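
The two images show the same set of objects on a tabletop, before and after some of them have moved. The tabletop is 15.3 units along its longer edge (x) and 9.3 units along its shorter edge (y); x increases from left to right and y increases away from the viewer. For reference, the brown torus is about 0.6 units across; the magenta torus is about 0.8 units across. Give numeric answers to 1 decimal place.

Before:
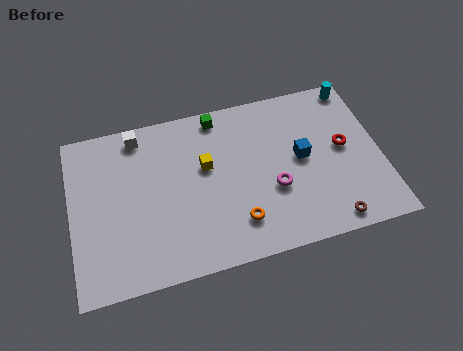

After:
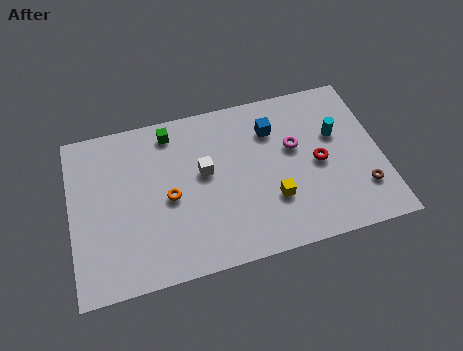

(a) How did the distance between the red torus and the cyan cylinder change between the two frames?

-1.8

The distance was about 3.5 in the first image and 1.7 in the second, so they moved 1.8 units closer together.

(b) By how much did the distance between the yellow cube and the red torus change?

-4.0

Before: roughly 6.8 units apart; after: 2.8. That's 4.0 units closer together.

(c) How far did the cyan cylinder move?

2.9

From (14.4, 8.4) to (13.2, 5.8), the cyan cylinder covered √(1.2² + 2.6²) ≈ 2.9 units.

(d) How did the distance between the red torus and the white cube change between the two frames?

-4.8

The distance was about 10.5 in the first image and 5.7 in the second, so they moved 4.8 units closer together.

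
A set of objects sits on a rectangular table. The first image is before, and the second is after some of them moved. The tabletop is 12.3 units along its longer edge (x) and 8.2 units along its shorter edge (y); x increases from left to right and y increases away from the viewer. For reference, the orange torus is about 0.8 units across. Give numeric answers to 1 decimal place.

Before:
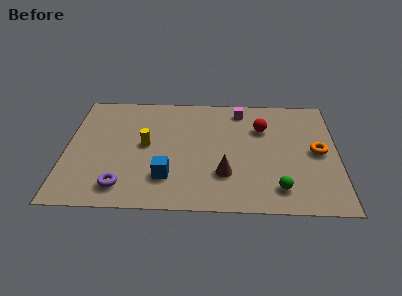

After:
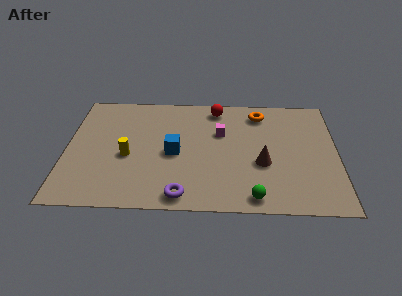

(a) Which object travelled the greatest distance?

the orange torus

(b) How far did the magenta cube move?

1.9

From (7.9, 7.0) to (7.0, 5.3), the magenta cube covered √(0.9² + 1.7²) ≈ 1.9 units.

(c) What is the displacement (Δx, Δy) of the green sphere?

(-1.1, -0.6)

The green sphere was at about (9.6, 1.5) and moved to about (8.5, 0.9).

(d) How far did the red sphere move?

2.5

The red sphere was near (8.9, 5.7) before and (6.8, 7.1) after, so it travelled √(2.1² + 1.4²) ≈ 2.5 units.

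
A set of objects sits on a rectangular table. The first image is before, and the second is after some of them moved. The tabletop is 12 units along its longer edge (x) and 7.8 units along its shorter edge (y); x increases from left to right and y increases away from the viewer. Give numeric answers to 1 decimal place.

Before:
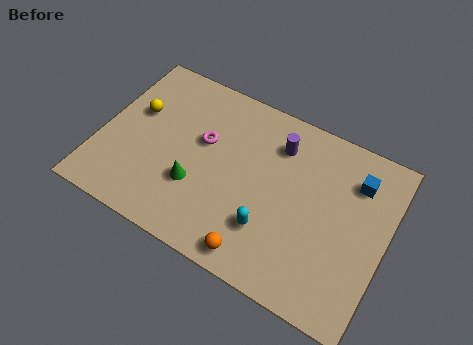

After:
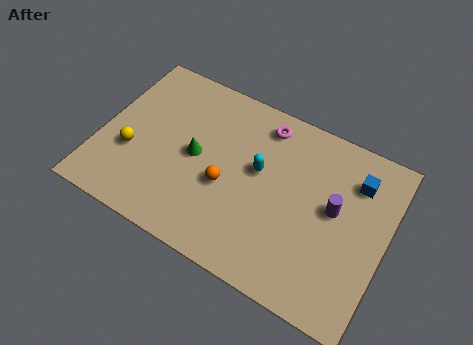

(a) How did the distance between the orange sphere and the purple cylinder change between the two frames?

-0.6

They were about 5.1 units apart before and 4.5 after — 0.6 units closer together.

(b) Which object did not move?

the blue cube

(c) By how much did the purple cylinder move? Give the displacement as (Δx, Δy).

(2.6, -1.7)

From the two frames, the purple cylinder sits at roughly (7.2, 6.0) before and (9.8, 4.3) after.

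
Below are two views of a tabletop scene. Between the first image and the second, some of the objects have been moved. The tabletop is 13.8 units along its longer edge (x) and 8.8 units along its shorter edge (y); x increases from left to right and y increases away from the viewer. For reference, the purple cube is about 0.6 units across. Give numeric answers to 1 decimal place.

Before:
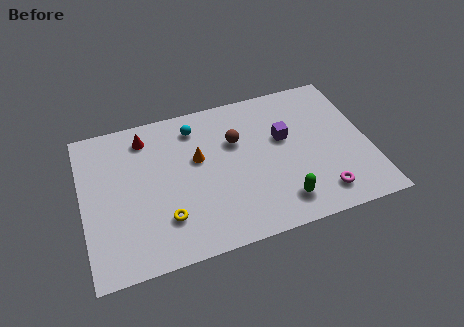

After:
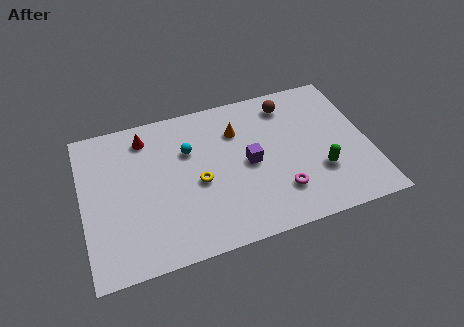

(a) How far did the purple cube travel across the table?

2.1

The purple cube was near (9.8, 5.3) before and (8.0, 4.3) after, so it travelled √(1.8² + 1.0²) ≈ 2.1 units.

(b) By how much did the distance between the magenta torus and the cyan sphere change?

-2.5

They were about 8.0 units apart before and 5.5 after — 2.5 units closer together.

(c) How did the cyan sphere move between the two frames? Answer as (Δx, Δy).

(-0.4, -1.3)

The cyan sphere was at about (5.6, 7.2) and moved to about (5.2, 5.9).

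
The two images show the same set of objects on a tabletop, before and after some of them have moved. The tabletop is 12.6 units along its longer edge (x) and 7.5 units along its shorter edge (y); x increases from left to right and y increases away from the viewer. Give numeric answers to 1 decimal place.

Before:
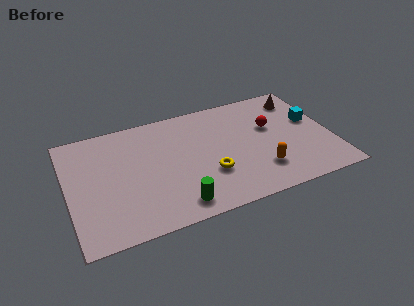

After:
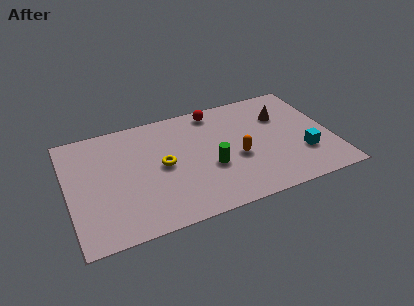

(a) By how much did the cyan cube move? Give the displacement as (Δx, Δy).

(-0.7, -2.1)

The cyan cube was at about (11.8, 4.4) and moved to about (11.1, 2.3).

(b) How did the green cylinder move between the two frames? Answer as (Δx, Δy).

(1.8, 1.8)

From the two frames, the green cylinder sits at roughly (4.9, 1.1) before and (6.7, 2.9) after.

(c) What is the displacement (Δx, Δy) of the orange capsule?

(-1.0, 1.2)

The orange capsule was at about (9.0, 1.9) and moved to about (8.0, 3.1).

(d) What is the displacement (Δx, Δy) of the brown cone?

(-1.0, -0.9)

From the two frames, the brown cone sits at roughly (11.4, 6.1) before and (10.4, 5.2) after.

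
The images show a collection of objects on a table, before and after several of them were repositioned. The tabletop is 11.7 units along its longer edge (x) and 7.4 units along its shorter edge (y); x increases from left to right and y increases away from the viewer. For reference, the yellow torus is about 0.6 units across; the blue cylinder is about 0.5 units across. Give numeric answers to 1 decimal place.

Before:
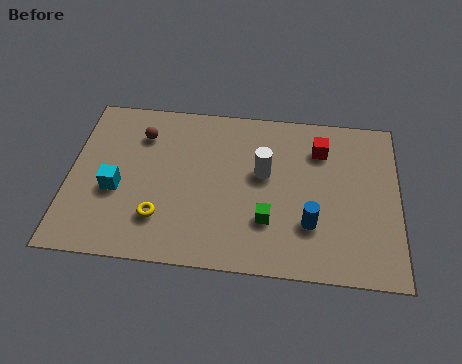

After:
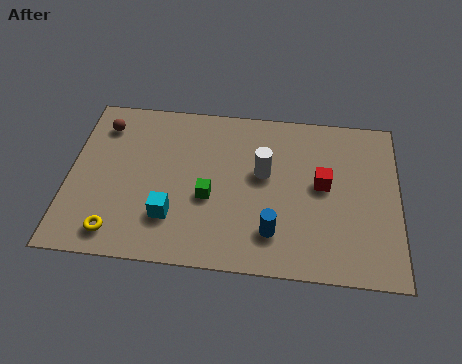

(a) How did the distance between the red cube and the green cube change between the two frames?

+0.3

They were about 3.8 units apart before and 4.1 after — 0.3 units further apart.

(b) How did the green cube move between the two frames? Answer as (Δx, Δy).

(-2.1, 0.8)

The green cube was at about (7.1, 2.2) and moved to about (5.0, 3.0).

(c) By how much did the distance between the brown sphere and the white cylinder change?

+1.4

The distance was about 4.6 in the first image and 6.0 in the second, so they moved 1.4 units further apart.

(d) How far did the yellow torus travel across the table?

1.7

The yellow torus moved from about (3.3, 1.9) to (1.8, 1.1), a distance of √(1.5² + 0.8²) ≈ 1.7.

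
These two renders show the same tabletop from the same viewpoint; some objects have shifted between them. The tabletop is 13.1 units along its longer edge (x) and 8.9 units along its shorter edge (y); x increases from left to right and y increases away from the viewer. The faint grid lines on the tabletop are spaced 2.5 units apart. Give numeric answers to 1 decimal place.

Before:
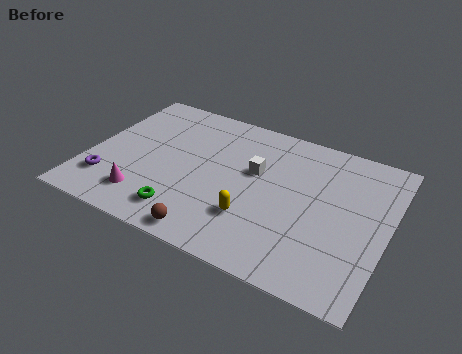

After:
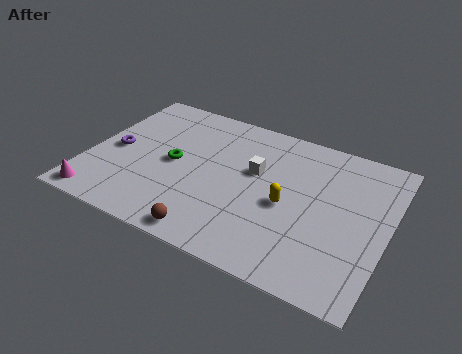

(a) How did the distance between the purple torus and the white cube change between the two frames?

-0.7

The distance was about 6.9 in the first image and 6.2 in the second, so they moved 0.7 units closer together.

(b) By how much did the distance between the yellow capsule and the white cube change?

-0.7

The distance was about 2.8 in the first image and 2.1 in the second, so they moved 0.7 units closer together.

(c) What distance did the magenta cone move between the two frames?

2.1

From (2.8, 1.8) to (0.9, 0.9), the magenta cone covered √(1.9² + 0.9²) ≈ 2.1 units.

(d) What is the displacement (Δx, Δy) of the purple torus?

(0.0, 2.1)

From the two frames, the purple torus sits at roughly (1.1, 2.1) before and (1.1, 4.2) after.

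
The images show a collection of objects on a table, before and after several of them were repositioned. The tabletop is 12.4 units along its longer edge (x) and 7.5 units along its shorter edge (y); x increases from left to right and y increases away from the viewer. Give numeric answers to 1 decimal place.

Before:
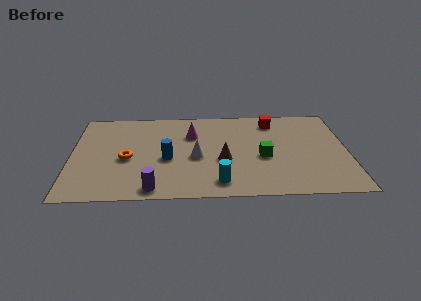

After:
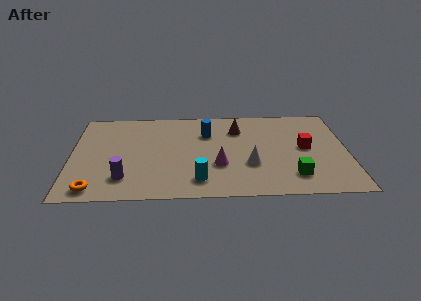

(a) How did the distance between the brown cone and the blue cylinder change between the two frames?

-1.1

Before: roughly 2.5 units apart; after: 1.4. That's 1.1 units closer together.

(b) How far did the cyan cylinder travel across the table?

0.9

The cyan cylinder was near (6.6, 1.2) before and (5.7, 1.4) after, so it travelled √(0.9² + 0.2²) ≈ 0.9 units.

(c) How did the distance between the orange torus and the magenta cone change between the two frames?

+2.3

The distance was about 3.5 in the first image and 5.8 in the second, so they moved 2.3 units further apart.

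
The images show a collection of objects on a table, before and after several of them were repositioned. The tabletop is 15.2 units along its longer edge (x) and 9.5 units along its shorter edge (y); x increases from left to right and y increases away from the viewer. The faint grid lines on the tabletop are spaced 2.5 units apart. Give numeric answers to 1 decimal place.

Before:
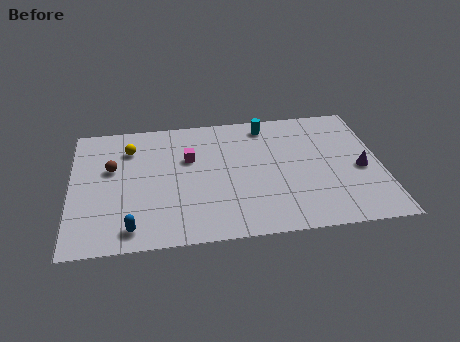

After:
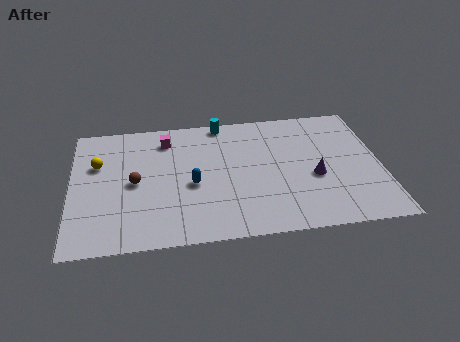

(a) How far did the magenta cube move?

1.9

The magenta cube was near (5.8, 6.1) before and (4.7, 7.7) after, so it travelled √(1.1² + 1.6²) ≈ 1.9 units.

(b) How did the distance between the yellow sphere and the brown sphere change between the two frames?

+0.7

The distance was about 1.7 in the first image and 2.4 in the second, so they moved 0.7 units further apart.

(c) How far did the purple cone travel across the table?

2.3

From (14.2, 4.2) to (11.9, 3.9), the purple cone covered √(2.3² + 0.3²) ≈ 2.3 units.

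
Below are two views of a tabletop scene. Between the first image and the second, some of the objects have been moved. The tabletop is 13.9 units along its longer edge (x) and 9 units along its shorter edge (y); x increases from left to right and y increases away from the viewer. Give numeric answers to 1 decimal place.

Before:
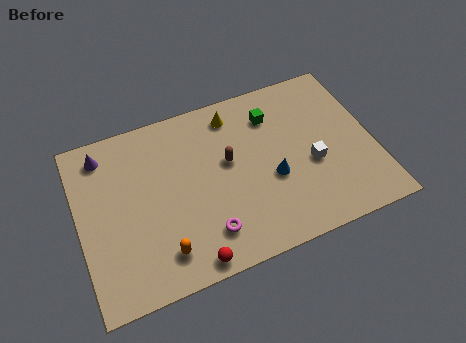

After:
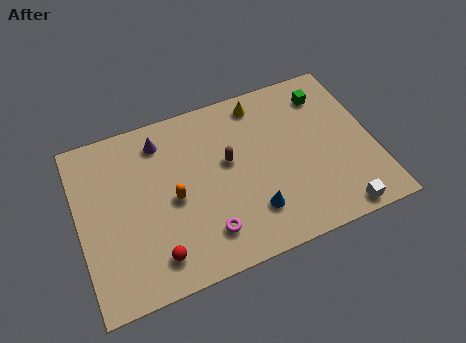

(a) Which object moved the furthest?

the white cube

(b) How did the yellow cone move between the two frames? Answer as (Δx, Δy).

(1.3, 0.2)

The yellow cone started near (7.6, 7.6) and ended near (8.9, 7.8).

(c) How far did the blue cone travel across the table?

1.8

The blue cone moved from about (9.0, 3.6) to (7.9, 2.2), a distance of √(1.1² + 1.4²) ≈ 1.8.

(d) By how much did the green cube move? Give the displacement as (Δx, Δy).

(2.6, 0.3)

From the two frames, the green cube sits at roughly (9.4, 6.9) before and (12.0, 7.2) after.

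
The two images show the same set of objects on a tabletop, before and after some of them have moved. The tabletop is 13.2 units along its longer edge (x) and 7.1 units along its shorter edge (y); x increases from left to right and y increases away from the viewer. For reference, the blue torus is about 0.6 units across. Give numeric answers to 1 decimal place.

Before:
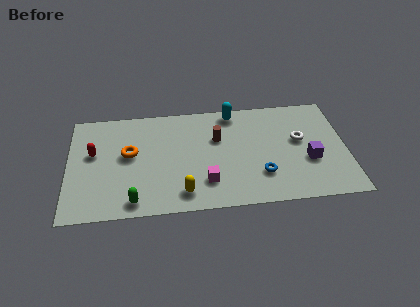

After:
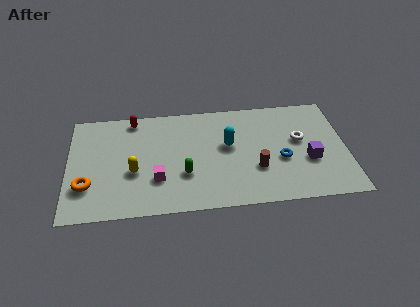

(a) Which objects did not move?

the white torus and the purple cube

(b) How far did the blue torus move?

1.3

The blue torus moved from about (9.1, 2.0) to (10.1, 2.9), a distance of √(1.0² + 0.9²) ≈ 1.3.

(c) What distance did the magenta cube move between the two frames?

2.3

The magenta cube was near (6.5, 1.8) before and (4.2, 2.2) after, so it travelled √(2.3² + 0.4²) ≈ 2.3 units.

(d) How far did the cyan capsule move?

2.2

The cyan capsule was near (7.9, 6.3) before and (7.6, 4.1) after, so it travelled √(0.3² + 2.2²) ≈ 2.2 units.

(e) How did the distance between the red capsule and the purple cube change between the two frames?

-1.3

The distance was about 10.3 in the first image and 9.0 in the second, so they moved 1.3 units closer together.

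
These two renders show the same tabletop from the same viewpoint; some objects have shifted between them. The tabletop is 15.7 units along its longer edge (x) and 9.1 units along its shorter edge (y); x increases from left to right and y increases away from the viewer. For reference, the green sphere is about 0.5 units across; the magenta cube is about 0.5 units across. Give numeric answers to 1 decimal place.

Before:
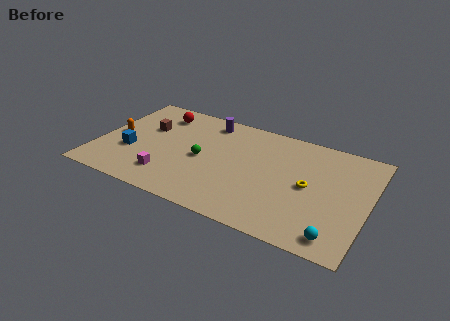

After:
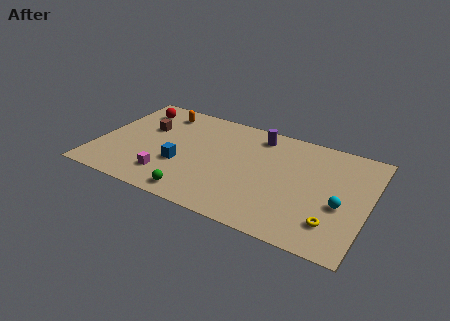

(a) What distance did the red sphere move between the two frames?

1.4

From (3.1, 7.4) to (1.7, 7.3), the red sphere covered √(1.4² + 0.1²) ≈ 1.4 units.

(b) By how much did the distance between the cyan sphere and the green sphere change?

-0.3

The distance was about 8.7 in the first image and 8.4 in the second, so they moved 0.3 units closer together.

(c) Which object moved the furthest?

the orange capsule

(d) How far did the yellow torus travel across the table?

2.9

From (12.3, 4.5) to (13.9, 2.1), the yellow torus covered √(1.6² + 2.4²) ≈ 2.9 units.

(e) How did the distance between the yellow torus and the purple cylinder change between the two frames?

+0.3

Before: roughly 7.1 units apart; after: 7.4. That's 0.3 units further apart.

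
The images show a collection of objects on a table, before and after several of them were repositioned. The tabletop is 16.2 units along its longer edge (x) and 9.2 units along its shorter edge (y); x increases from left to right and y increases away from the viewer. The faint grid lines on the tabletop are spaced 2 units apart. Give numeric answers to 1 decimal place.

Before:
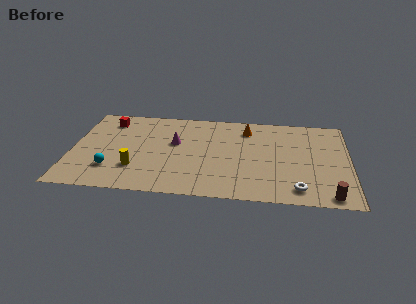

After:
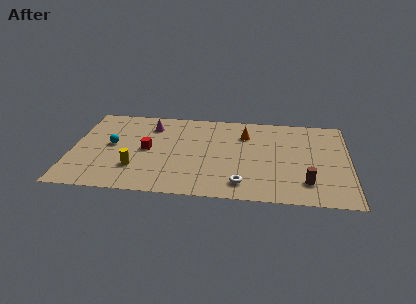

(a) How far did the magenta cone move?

2.3

From (6.0, 5.5) to (4.5, 7.2), the magenta cone covered √(1.5² + 1.7²) ≈ 2.3 units.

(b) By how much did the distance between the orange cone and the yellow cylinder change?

-0.4

The distance was about 8.0 in the first image and 7.6 in the second, so they moved 0.4 units closer together.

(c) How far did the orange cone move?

0.6

The orange cone moved from about (10.2, 7.4) to (10.1, 6.8), a distance of √(0.1² + 0.6²) ≈ 0.6.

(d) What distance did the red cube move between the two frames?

3.8

From (2.0, 7.5) to (4.4, 4.6), the red cube covered √(2.4² + 2.9²) ≈ 3.8 units.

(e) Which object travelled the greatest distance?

the red cube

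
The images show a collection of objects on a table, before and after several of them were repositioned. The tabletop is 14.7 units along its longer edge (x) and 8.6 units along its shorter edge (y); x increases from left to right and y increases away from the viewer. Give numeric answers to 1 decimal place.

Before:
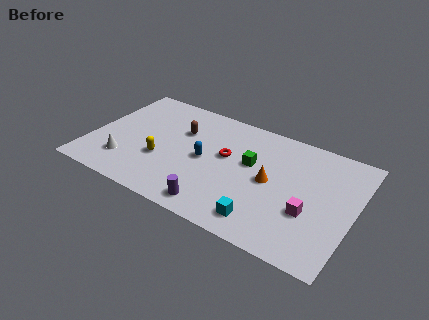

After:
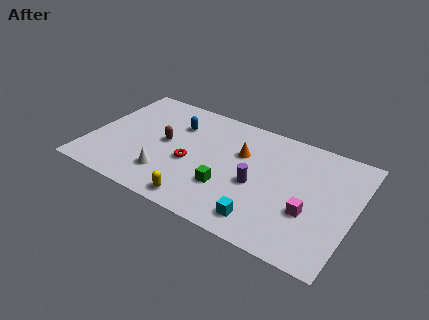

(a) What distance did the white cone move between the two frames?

2.4

From (2.2, 2.1) to (4.6, 2.1), the white cone covered √(2.4² + 0.0²) ≈ 2.4 units.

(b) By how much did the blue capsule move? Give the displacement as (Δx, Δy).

(-1.9, 2.0)

The blue capsule was at about (6.4, 4.2) and moved to about (4.5, 6.2).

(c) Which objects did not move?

the cyan cube and the magenta cube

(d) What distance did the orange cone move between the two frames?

2.2

The orange cone moved from about (10.1, 4.3) to (8.3, 5.6), a distance of √(1.8² + 1.3²) ≈ 2.2.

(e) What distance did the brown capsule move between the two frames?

1.5

The brown capsule was near (4.8, 5.8) before and (4.1, 4.5) after, so it travelled √(0.7² + 1.3²) ≈ 1.5 units.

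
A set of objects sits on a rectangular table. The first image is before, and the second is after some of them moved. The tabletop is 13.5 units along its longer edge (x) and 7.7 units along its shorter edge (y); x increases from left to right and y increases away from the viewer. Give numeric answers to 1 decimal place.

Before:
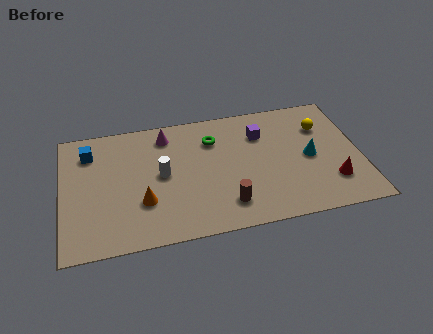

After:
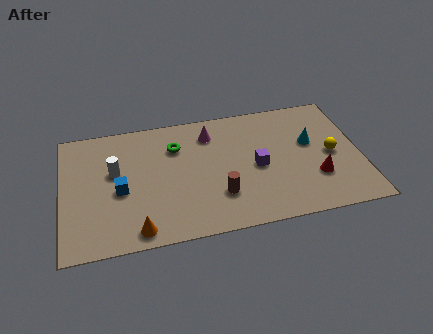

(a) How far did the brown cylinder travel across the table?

0.7

The brown cylinder moved from about (7.3, 1.6) to (7.0, 2.2), a distance of √(0.3² + 0.6²) ≈ 0.7.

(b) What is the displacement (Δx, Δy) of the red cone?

(-0.7, 0.4)

The red cone was at about (12.1, 2.0) and moved to about (11.4, 2.4).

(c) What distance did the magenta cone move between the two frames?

2.0

From (4.8, 6.4) to (6.8, 6.1), the magenta cone covered √(2.0² + 0.3²) ≈ 2.0 units.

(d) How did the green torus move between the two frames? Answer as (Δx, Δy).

(-1.7, -0.1)

The green torus started near (6.9, 5.7) and ended near (5.2, 5.6).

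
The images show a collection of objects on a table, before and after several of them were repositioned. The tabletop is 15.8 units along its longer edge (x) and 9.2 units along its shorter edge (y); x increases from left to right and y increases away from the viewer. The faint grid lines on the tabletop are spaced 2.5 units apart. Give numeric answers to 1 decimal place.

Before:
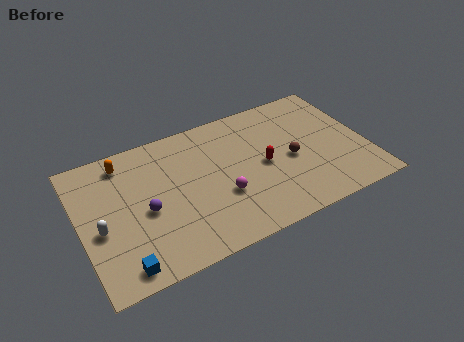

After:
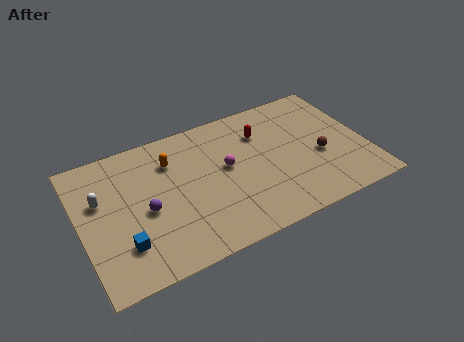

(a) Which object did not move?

the purple sphere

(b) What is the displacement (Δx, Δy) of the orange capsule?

(2.5, -1.0)

The orange capsule started near (2.7, 7.8) and ended near (5.2, 6.8).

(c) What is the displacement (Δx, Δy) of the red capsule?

(0.2, 2.3)

The red capsule was at about (10.1, 4.4) and moved to about (10.3, 6.7).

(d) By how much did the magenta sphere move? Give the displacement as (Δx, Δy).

(0.5, 1.8)

The magenta sphere was at about (7.6, 3.3) and moved to about (8.1, 5.1).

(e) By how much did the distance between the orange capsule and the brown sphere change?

-1.1

The distance was about 9.6 in the first image and 8.5 in the second, so they moved 1.1 units closer together.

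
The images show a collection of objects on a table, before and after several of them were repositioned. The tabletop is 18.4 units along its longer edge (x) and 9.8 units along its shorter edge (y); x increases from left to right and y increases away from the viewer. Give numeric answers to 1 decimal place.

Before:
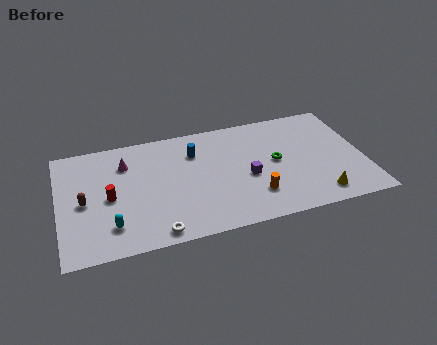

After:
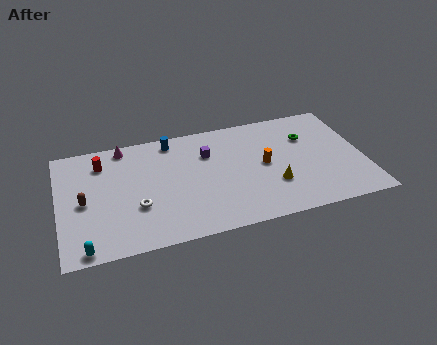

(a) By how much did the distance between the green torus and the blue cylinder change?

+3.2

The distance was about 5.2 in the first image and 8.4 in the second, so they moved 3.2 units further apart.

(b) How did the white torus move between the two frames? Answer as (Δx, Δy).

(-1.0, 2.4)

From the two frames, the white torus sits at roughly (5.6, 1.0) before and (4.6, 3.4) after.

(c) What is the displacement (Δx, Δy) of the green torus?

(2.1, 1.7)

The green torus was at about (13.1, 5.1) and moved to about (15.2, 6.8).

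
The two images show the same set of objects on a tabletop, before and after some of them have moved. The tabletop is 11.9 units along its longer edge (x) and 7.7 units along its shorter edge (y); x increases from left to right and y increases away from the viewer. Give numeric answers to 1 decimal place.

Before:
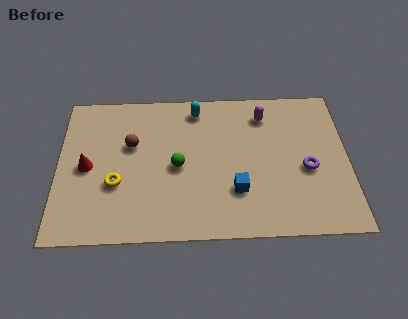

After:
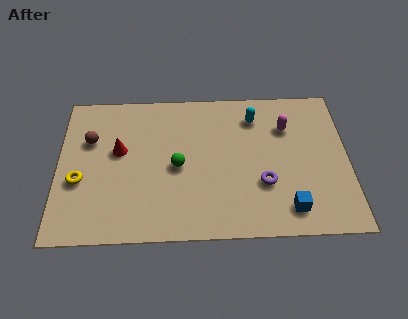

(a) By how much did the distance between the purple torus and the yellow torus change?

-0.3

The distance was about 7.8 in the first image and 7.5 in the second, so they moved 0.3 units closer together.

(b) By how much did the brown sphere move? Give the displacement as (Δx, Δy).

(-1.7, 0.3)

From the two frames, the brown sphere sits at roughly (3.0, 4.8) before and (1.3, 5.1) after.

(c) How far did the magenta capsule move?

1.1

The magenta capsule was near (8.5, 6.2) before and (9.4, 5.5) after, so it travelled √(0.9² + 0.7²) ≈ 1.1 units.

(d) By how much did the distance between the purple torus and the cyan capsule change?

-2.1

Before: roughly 5.6 units apart; after: 3.5. That's 2.1 units closer together.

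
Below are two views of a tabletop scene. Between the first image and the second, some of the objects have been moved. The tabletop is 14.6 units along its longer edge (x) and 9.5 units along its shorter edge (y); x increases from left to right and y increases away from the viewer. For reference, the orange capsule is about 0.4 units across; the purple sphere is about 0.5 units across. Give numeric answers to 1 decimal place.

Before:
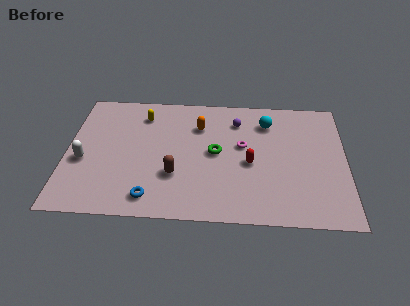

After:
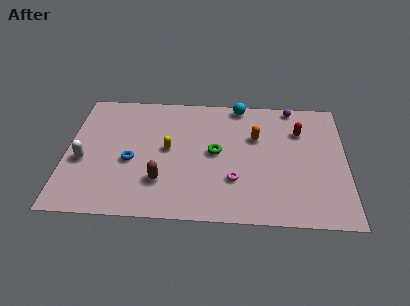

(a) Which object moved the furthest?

the red capsule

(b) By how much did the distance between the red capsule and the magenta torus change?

+3.8

Before: roughly 1.4 units apart; after: 5.2. That's 3.8 units further apart.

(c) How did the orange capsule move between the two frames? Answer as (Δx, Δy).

(3.0, -0.7)

The orange capsule started near (6.9, 6.9) and ended near (9.9, 6.2).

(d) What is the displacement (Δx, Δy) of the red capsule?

(2.6, 2.6)

The red capsule started near (9.6, 4.2) and ended near (12.2, 6.8).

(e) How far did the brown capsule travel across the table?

0.9

From (5.7, 3.1) to (5.0, 2.6), the brown capsule covered √(0.7² + 0.5²) ≈ 0.9 units.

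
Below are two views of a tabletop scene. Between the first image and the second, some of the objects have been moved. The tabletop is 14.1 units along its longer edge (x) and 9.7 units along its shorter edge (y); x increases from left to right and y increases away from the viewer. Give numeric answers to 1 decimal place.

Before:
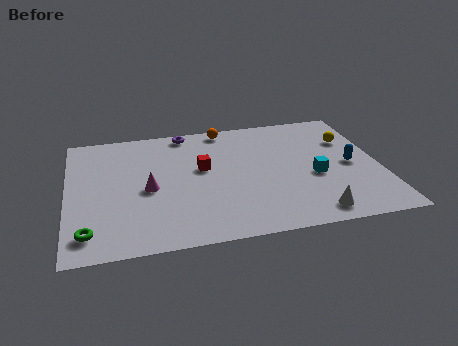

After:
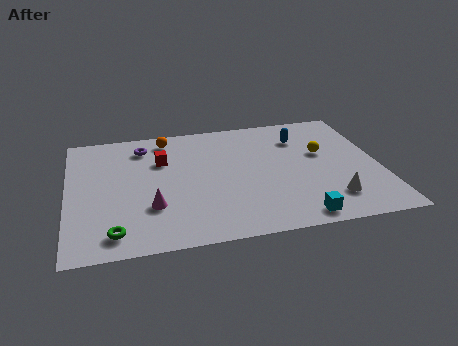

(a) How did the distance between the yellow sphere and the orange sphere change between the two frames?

+1.5

The distance was about 6.0 in the first image and 7.5 in the second, so they moved 1.5 units further apart.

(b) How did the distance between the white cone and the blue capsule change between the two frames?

+1.4

Before: roughly 3.9 units apart; after: 5.3. That's 1.4 units further apart.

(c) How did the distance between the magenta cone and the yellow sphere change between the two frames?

-1.2

They were about 9.6 units apart before and 8.4 after — 1.2 units closer together.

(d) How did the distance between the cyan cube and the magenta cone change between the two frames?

-0.8

The distance was about 7.5 in the first image and 6.7 in the second, so they moved 0.8 units closer together.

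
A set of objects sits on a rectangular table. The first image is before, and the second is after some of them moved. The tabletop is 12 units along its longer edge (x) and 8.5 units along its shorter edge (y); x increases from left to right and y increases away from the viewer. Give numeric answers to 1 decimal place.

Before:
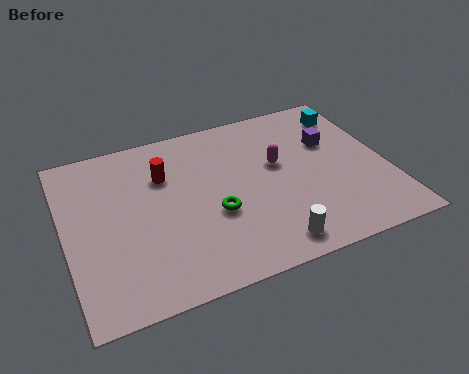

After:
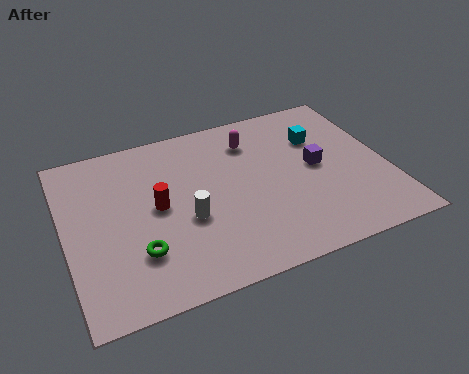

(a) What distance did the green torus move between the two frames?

3.0

The green torus moved from about (5.4, 3.3) to (2.5, 2.4), a distance of √(2.9² + 0.9²) ≈ 3.0.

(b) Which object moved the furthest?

the white cylinder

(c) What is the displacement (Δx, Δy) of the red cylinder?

(-0.4, -1.5)

The red cylinder started near (3.8, 5.9) and ended near (3.4, 4.4).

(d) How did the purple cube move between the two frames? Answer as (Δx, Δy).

(-0.7, -1.1)

The purple cube was at about (10.1, 5.5) and moved to about (9.4, 4.4).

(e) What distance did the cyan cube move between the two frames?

1.6

The cyan cube was near (11.0, 6.9) before and (9.7, 5.9) after, so it travelled √(1.3² + 1.0²) ≈ 1.6 units.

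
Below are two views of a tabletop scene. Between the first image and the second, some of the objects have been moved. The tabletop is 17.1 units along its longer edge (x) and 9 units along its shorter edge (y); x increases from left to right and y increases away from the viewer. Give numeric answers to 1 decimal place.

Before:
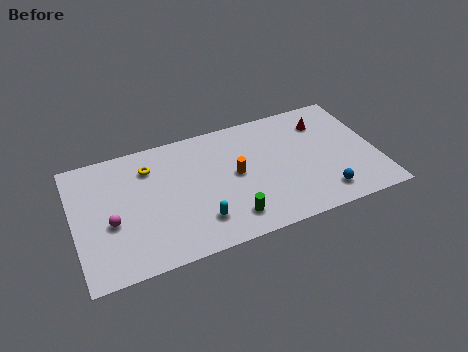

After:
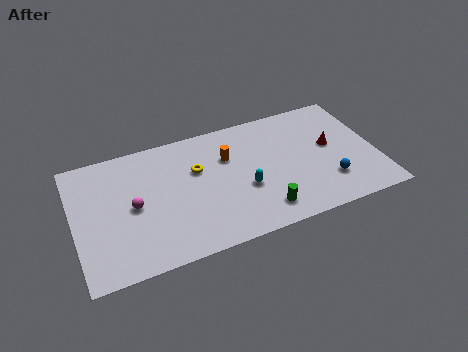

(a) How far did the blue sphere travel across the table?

0.9

From (13.8, 1.6) to (14.2, 2.4), the blue sphere covered √(0.4² + 0.8²) ≈ 0.9 units.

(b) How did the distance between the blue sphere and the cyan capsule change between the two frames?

-2.2

The distance was about 7.0 in the first image and 4.8 in the second, so they moved 2.2 units closer together.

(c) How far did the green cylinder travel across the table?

1.8

The green cylinder moved from about (8.5, 1.7) to (10.3, 1.6), a distance of √(1.8² + 0.1²) ≈ 1.8.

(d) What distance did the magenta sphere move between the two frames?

1.5

The magenta sphere was near (2.0, 3.7) before and (3.3, 4.4) after, so it travelled √(1.3² + 0.7²) ≈ 1.5 units.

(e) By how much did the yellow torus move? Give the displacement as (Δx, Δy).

(2.6, -1.1)

The yellow torus was at about (4.4, 6.9) and moved to about (7.0, 5.8).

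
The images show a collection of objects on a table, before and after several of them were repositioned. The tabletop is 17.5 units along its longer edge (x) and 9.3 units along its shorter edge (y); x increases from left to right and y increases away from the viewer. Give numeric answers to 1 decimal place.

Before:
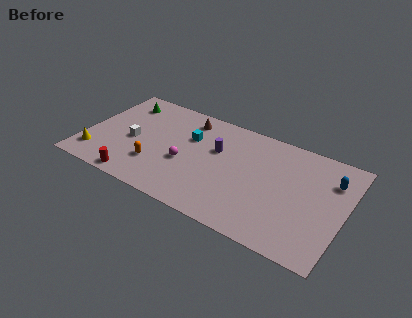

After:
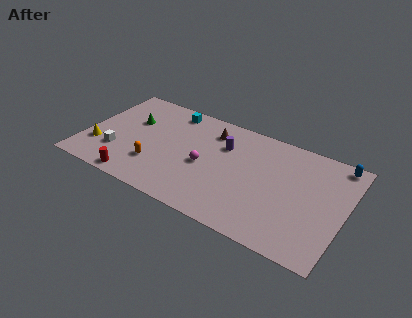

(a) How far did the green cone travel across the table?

1.7

The green cone moved from about (2.0, 7.5) to (2.9, 6.0), a distance of √(0.9² + 1.5²) ≈ 1.7.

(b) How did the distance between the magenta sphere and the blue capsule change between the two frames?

-0.6

The distance was about 10.0 in the first image and 9.4 in the second, so they moved 0.6 units closer together.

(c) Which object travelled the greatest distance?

the cyan cube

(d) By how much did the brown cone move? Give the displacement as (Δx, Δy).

(1.7, -0.4)

From the two frames, the brown cone sits at roughly (6.5, 7.8) before and (8.2, 7.4) after.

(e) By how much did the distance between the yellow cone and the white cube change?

-1.9

Before: roughly 3.2 units apart; after: 1.3. That's 1.9 units closer together.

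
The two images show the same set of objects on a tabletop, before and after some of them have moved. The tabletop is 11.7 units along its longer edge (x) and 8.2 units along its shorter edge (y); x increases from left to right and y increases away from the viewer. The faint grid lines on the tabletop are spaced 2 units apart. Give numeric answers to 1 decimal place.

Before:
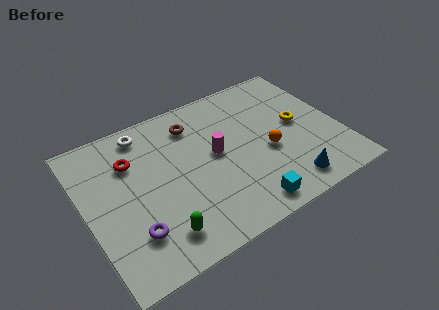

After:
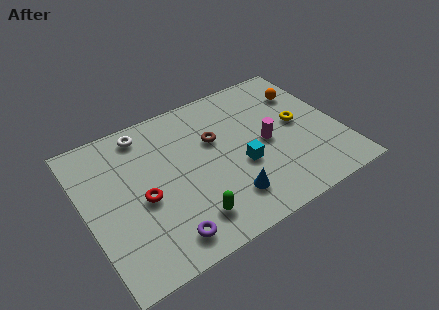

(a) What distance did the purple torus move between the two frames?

1.6

The purple torus moved from about (1.8, 2.1) to (3.1, 1.2), a distance of √(1.3² + 0.9²) ≈ 1.6.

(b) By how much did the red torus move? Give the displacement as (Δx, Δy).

(0.2, -2.2)

The red torus was at about (2.3, 5.8) and moved to about (2.5, 3.6).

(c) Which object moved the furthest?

the orange sphere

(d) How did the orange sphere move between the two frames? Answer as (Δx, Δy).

(2.2, 2.6)

The orange sphere was at about (8.3, 3.4) and moved to about (10.5, 6.0).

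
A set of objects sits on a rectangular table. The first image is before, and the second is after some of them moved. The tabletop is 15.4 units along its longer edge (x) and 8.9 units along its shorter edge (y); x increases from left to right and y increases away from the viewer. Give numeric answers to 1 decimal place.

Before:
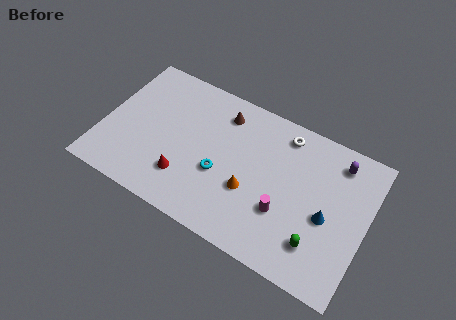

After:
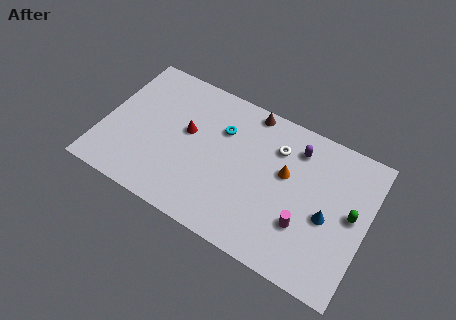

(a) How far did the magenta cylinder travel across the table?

1.2

The magenta cylinder moved from about (10.8, 3.0) to (12.0, 2.8), a distance of √(1.2² + 0.2²) ≈ 1.2.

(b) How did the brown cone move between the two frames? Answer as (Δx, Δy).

(1.5, 0.9)

The brown cone started near (6.6, 7.2) and ended near (8.1, 8.1).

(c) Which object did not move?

the blue cone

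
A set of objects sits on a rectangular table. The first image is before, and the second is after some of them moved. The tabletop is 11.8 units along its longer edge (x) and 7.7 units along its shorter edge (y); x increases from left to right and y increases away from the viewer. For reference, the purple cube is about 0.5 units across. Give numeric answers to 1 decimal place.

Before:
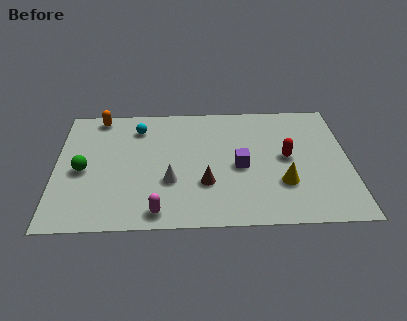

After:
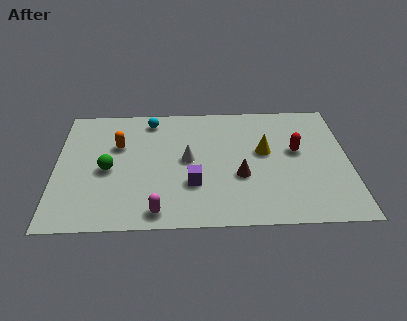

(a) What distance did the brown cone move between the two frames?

1.5

The brown cone was near (6.0, 2.5) before and (7.4, 2.9) after, so it travelled √(1.4² + 0.4²) ≈ 1.5 units.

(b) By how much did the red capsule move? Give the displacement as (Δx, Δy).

(0.4, 0.4)

The red capsule started near (9.3, 4.0) and ended near (9.7, 4.4).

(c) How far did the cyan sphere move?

0.7

From (3.3, 6.1) to (3.8, 6.6), the cyan sphere covered √(0.5² + 0.5²) ≈ 0.7 units.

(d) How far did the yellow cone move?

2.1

The yellow cone moved from about (9.1, 2.4) to (8.4, 4.4), a distance of √(0.7² + 2.0²) ≈ 2.1.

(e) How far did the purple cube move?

2.1

The purple cube was near (7.4, 3.5) before and (5.5, 2.5) after, so it travelled √(1.9² + 1.0²) ≈ 2.1 units.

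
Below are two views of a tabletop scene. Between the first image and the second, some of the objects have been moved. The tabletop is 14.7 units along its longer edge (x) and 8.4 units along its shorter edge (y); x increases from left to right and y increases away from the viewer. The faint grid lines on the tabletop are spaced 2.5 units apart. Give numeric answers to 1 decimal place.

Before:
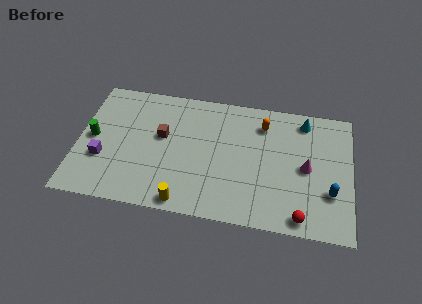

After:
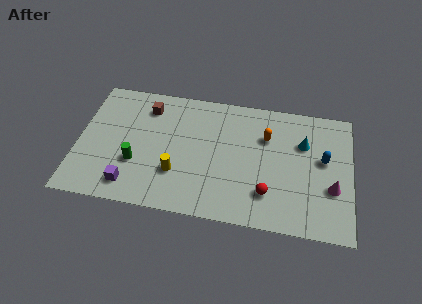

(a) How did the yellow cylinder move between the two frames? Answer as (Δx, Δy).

(-0.5, 1.8)

The yellow cylinder was at about (5.9, 0.8) and moved to about (5.4, 2.6).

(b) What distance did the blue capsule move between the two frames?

2.1

The blue capsule moved from about (13.6, 2.7) to (13.2, 4.8), a distance of √(0.4² + 2.1²) ≈ 2.1.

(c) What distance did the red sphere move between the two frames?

2.2

The red sphere was near (12.1, 0.9) before and (10.3, 2.1) after, so it travelled √(1.8² + 1.2²) ≈ 2.2 units.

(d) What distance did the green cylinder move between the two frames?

2.7

The green cylinder was near (0.8, 4.2) before and (3.2, 2.9) after, so it travelled √(2.4² + 1.3²) ≈ 2.7 units.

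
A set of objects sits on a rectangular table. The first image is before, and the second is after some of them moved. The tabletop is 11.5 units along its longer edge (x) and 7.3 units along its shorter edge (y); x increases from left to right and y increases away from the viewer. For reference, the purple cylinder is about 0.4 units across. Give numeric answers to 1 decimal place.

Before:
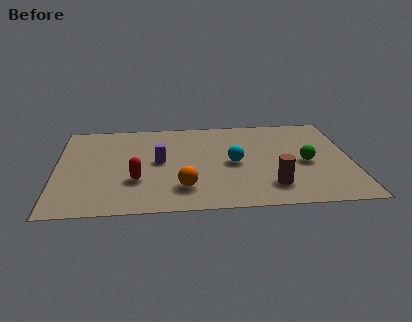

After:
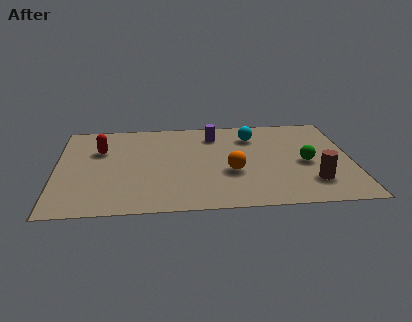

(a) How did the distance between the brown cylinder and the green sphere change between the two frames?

-0.7

Before: roughly 2.2 units apart; after: 1.5. That's 0.7 units closer together.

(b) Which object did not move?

the green sphere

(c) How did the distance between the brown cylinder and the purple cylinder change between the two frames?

+0.6

They were about 4.8 units apart before and 5.4 after — 0.6 units further apart.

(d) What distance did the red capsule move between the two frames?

2.9

From (3.1, 2.4) to (1.7, 4.9), the red capsule covered √(1.4² + 2.5²) ≈ 2.9 units.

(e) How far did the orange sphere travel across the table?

2.2

The orange sphere moved from about (4.9, 1.7) to (6.8, 2.8), a distance of √(1.9² + 1.1²) ≈ 2.2.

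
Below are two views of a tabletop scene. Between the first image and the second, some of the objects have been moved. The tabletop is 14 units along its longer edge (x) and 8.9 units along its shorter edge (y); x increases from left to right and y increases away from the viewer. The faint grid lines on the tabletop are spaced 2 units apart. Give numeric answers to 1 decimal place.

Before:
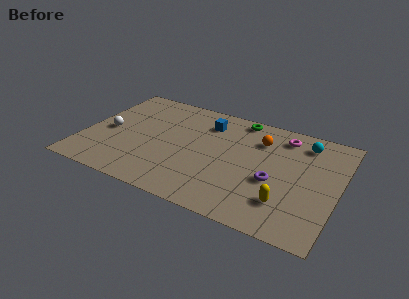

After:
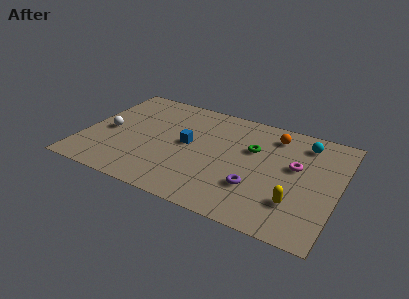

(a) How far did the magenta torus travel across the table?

2.4

The magenta torus moved from about (10.7, 7.4) to (11.6, 5.2), a distance of √(0.9² + 2.2²) ≈ 2.4.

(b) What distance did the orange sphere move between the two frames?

1.0

The orange sphere moved from about (9.5, 6.6) to (10.2, 7.3), a distance of √(0.7² + 0.7²) ≈ 1.0.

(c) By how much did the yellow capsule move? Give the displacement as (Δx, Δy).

(0.5, 0.2)

The yellow capsule started near (11.4, 2.2) and ended near (11.9, 2.4).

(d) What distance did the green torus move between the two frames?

2.5

The green torus moved from about (8.2, 8.0) to (9.2, 5.7), a distance of √(1.0² + 2.3²) ≈ 2.5.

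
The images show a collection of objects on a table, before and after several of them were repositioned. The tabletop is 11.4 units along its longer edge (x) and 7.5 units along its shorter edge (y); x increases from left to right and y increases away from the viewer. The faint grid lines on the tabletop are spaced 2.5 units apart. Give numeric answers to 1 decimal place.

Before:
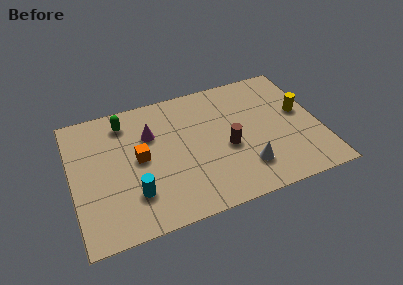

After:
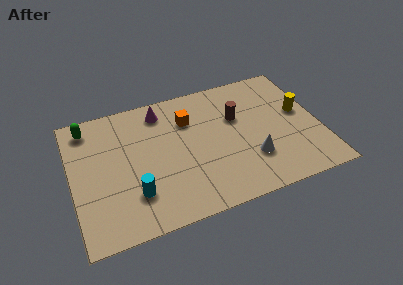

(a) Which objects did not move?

the yellow cylinder and the cyan cylinder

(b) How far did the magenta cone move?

1.3

The magenta cone moved from about (3.7, 5.1) to (4.3, 6.3), a distance of √(0.6² + 1.2²) ≈ 1.3.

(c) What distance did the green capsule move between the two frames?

1.7

From (2.6, 6.2) to (0.9, 6.4), the green capsule covered √(1.7² + 0.2²) ≈ 1.7 units.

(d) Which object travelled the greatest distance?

the orange cube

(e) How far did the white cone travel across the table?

0.5

The white cone moved from about (7.8, 1.8) to (8.1, 2.2), a distance of √(0.3² + 0.4²) ≈ 0.5.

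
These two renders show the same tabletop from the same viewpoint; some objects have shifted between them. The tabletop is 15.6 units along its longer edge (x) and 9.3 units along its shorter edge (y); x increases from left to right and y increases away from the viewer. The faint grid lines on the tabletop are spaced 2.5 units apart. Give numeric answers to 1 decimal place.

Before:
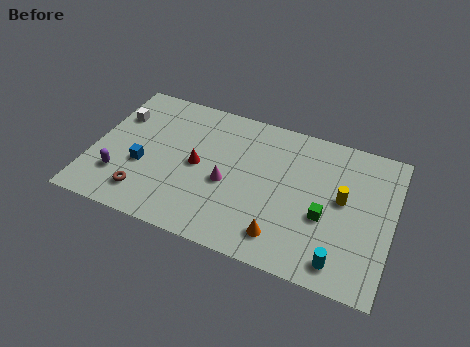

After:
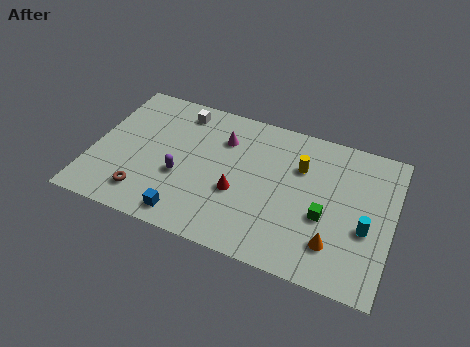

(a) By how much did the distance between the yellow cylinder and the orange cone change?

+0.3

Before: roughly 4.4 units apart; after: 4.7. That's 0.3 units further apart.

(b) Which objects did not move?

the brown torus and the green cube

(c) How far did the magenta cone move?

2.8

The magenta cone was near (7.1, 4.0) before and (6.6, 6.8) after, so it travelled √(0.5² + 2.8²) ≈ 2.8 units.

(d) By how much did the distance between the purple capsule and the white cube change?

+0.3

They were about 4.0 units apart before and 4.3 after — 0.3 units further apart.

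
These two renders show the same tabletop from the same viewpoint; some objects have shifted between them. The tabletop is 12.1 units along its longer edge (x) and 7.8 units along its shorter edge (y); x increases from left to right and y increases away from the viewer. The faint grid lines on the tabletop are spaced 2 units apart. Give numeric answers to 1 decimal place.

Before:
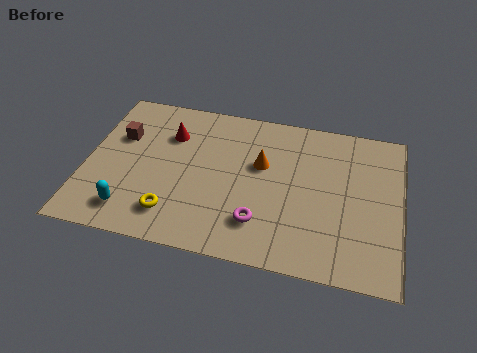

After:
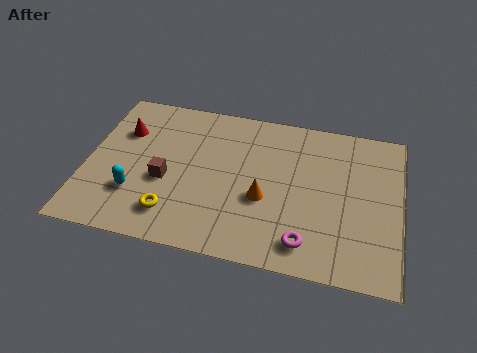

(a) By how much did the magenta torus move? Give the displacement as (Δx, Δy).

(1.8, -0.6)

The magenta torus was at about (6.8, 1.9) and moved to about (8.6, 1.3).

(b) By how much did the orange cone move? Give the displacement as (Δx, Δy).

(0.2, -1.7)

The orange cone was at about (6.7, 4.8) and moved to about (6.9, 3.1).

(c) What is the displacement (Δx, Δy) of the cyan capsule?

(0.1, 0.9)

From the two frames, the cyan capsule sits at roughly (1.9, 1.4) before and (2.0, 2.3) after.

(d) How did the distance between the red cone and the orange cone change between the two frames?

+2.4

They were about 3.7 units apart before and 6.1 after — 2.4 units further apart.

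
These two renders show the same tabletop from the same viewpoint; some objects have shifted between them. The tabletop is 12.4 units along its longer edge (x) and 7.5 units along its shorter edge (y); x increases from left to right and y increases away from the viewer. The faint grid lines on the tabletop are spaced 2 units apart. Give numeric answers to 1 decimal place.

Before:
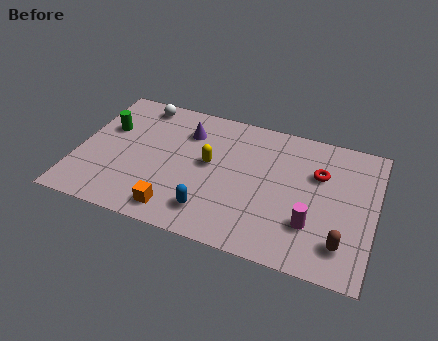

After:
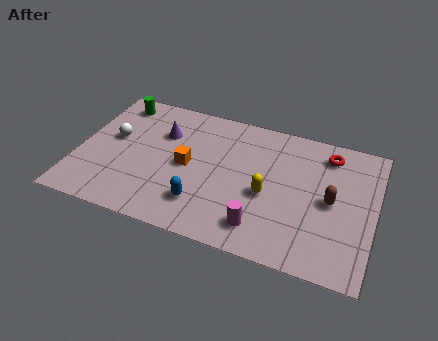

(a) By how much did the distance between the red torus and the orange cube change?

-0.6

They were about 6.8 units apart before and 6.2 after — 0.6 units closer together.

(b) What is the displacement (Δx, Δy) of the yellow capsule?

(2.5, -0.9)

The yellow capsule was at about (5.5, 4.1) and moved to about (8.0, 3.2).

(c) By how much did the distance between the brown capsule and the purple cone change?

-0.5

Before: roughly 7.9 units apart; after: 7.4. That's 0.5 units closer together.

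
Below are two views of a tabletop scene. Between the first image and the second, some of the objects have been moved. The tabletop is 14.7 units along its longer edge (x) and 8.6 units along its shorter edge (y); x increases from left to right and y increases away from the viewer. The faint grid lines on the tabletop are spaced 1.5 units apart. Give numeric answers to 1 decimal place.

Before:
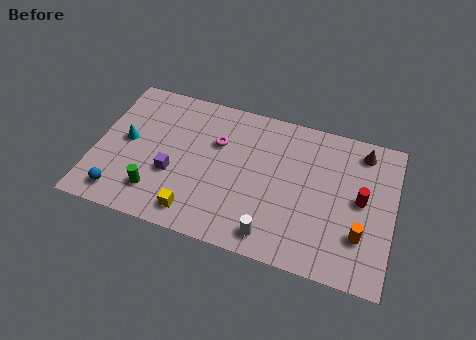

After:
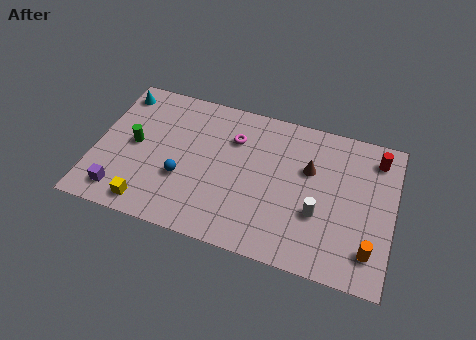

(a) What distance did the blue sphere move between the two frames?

3.4

The blue sphere moved from about (1.5, 1.3) to (4.4, 3.1), a distance of √(2.9² + 1.8²) ≈ 3.4.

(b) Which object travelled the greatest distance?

the blue sphere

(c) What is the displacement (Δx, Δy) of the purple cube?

(-2.4, -1.8)

The purple cube started near (3.9, 3.2) and ended near (1.5, 1.4).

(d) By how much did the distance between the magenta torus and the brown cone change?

-3.4

They were about 7.3 units apart before and 3.9 after — 3.4 units closer together.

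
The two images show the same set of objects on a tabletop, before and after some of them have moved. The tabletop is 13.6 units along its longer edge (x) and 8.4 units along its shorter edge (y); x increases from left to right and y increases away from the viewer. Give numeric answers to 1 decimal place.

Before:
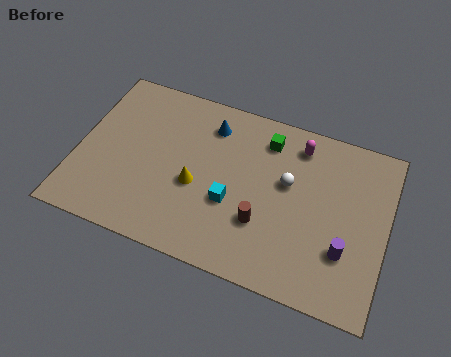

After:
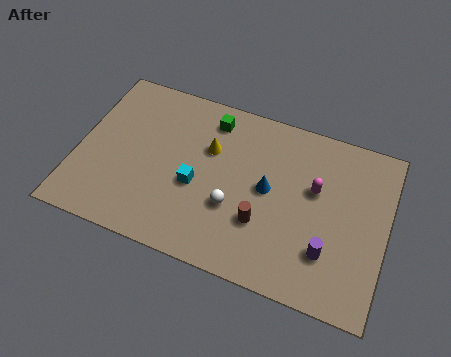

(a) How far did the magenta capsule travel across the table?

2.1

The magenta capsule was near (9.5, 7.0) before and (10.4, 5.1) after, so it travelled √(0.9² + 1.9²) ≈ 2.1 units.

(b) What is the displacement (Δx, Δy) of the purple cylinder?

(-0.7, -0.3)

The purple cylinder started near (11.9, 2.6) and ended near (11.2, 2.3).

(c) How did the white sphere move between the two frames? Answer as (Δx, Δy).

(-2.2, -2.0)

The white sphere started near (9.2, 5.0) and ended near (7.0, 3.0).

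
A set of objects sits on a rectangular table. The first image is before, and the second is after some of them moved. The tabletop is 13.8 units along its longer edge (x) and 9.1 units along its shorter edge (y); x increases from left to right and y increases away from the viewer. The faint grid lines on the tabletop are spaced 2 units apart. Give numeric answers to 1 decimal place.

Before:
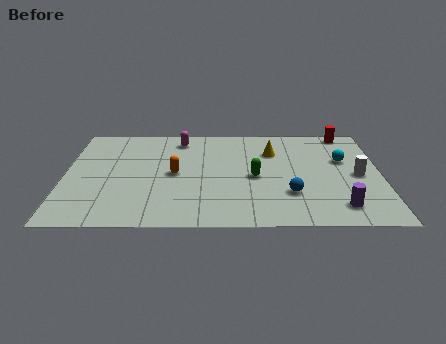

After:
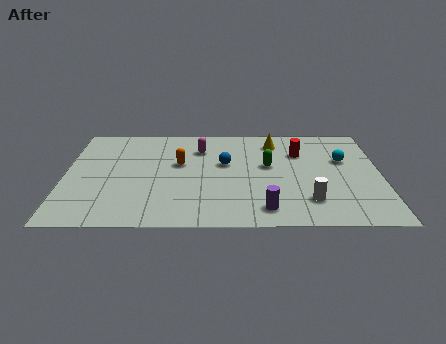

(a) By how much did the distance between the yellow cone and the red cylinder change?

-2.3

The distance was about 3.8 in the first image and 1.5 in the second, so they moved 2.3 units closer together.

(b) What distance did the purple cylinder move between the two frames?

3.2

The purple cylinder was near (11.9, 1.6) before and (8.7, 1.4) after, so it travelled √(3.2² + 0.2²) ≈ 3.2 units.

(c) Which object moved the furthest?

the blue sphere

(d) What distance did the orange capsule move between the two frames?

0.9

The orange capsule moved from about (4.8, 4.5) to (5.0, 5.4), a distance of √(0.2² + 0.9²) ≈ 0.9.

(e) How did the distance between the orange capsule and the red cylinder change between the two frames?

-3.1

The distance was about 8.5 in the first image and 5.4 in the second, so they moved 3.1 units closer together.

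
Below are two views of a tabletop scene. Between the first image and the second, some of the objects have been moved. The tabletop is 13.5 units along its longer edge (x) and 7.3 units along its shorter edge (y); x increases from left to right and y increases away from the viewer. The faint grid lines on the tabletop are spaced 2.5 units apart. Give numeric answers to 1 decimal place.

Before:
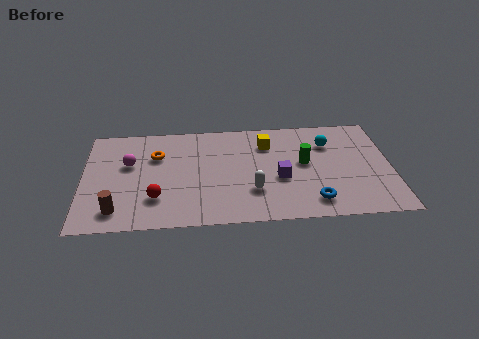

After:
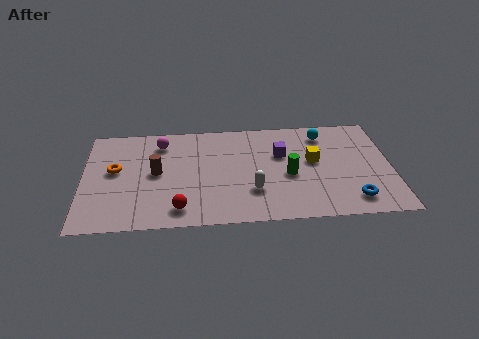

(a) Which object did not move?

the white capsule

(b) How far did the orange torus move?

2.0

From (3.2, 5.0) to (1.4, 4.1), the orange torus covered √(1.8² + 0.9²) ≈ 2.0 units.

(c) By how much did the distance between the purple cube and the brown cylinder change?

-1.7

Before: roughly 7.3 units apart; after: 5.6. That's 1.7 units closer together.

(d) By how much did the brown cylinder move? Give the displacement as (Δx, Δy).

(1.7, 2.5)

The brown cylinder was at about (1.5, 1.3) and moved to about (3.2, 3.8).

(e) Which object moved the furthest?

the brown cylinder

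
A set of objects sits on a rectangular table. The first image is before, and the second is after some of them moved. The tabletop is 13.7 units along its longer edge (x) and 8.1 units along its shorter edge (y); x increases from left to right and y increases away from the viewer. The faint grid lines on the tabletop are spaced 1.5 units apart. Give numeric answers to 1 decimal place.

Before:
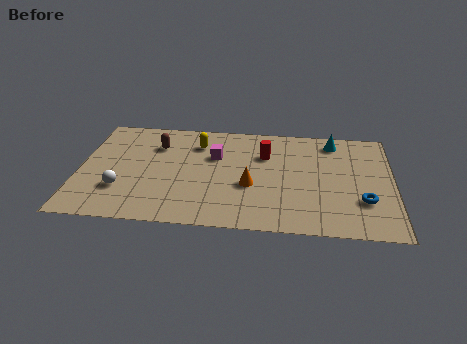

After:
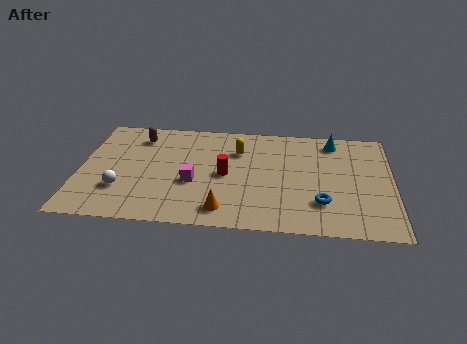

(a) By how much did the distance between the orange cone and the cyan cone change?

+2.1

They were about 5.2 units apart before and 7.3 after — 2.1 units further apart.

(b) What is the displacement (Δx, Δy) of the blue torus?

(-1.8, -0.3)

From the two frames, the blue torus sits at roughly (12.4, 2.5) before and (10.6, 2.2) after.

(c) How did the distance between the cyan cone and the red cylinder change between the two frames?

+2.3

They were about 3.3 units apart before and 5.6 after — 2.3 units further apart.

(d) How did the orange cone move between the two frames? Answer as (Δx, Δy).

(-1.1, -1.9)

The orange cone started near (7.5, 3.2) and ended near (6.4, 1.3).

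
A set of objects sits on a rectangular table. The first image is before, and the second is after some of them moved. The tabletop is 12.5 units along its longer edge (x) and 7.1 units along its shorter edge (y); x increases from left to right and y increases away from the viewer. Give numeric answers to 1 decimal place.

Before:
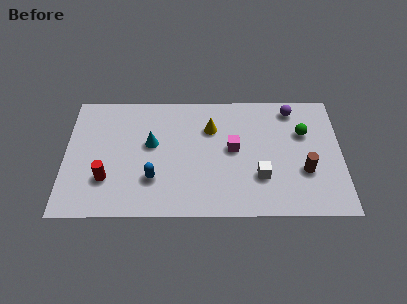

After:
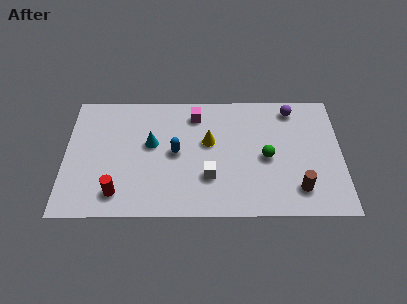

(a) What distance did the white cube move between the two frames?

2.3

The white cube was near (8.8, 2.2) before and (6.5, 2.2) after, so it travelled √(2.3² + 0.0²) ≈ 2.3 units.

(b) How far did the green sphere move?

2.2

The green sphere was near (10.8, 4.7) before and (9.1, 3.3) after, so it travelled √(1.7² + 1.4²) ≈ 2.2 units.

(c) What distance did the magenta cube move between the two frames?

2.6

The magenta cube moved from about (7.6, 3.8) to (5.9, 5.8), a distance of √(1.7² + 2.0²) ≈ 2.6.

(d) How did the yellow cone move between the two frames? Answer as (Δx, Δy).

(-0.1, -0.8)

The yellow cone was at about (6.6, 5.0) and moved to about (6.5, 4.2).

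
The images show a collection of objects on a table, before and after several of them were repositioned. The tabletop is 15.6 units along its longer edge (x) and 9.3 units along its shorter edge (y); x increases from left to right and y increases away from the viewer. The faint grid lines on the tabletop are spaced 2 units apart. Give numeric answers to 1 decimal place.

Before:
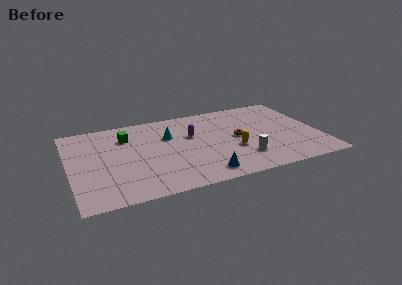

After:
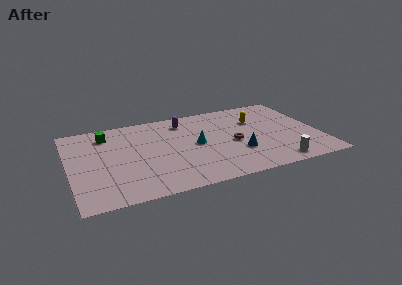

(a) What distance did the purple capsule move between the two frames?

1.8

From (7.7, 5.8) to (7.4, 7.6), the purple capsule covered √(0.3² + 1.8²) ≈ 1.8 units.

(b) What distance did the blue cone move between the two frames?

2.9

From (8.0, 1.3) to (10.4, 3.0), the blue cone covered √(2.4² + 1.7²) ≈ 2.9 units.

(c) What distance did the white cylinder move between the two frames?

2.3

The white cylinder was near (10.6, 2.3) before and (12.6, 1.1) after, so it travelled √(2.0² + 1.2²) ≈ 2.3 units.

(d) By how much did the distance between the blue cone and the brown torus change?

-3.0

Before: roughly 4.2 units apart; after: 1.2. That's 3.0 units closer together.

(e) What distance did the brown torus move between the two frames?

0.6

The brown torus moved from about (10.5, 4.7) to (10.2, 4.2), a distance of √(0.3² + 0.5²) ≈ 0.6.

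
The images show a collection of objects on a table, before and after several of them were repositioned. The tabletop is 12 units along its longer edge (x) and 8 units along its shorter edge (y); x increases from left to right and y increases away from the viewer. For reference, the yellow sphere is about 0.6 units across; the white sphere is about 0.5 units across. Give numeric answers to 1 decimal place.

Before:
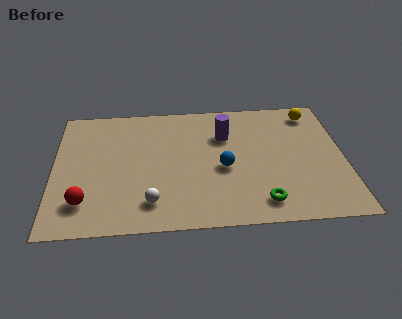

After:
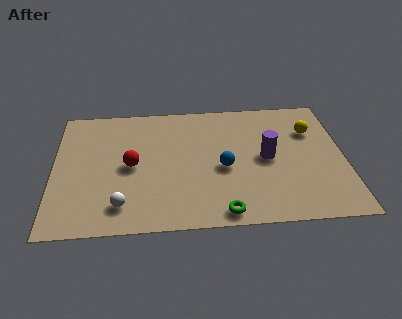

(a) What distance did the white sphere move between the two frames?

1.2

The white sphere was near (4.0, 1.6) before and (2.8, 1.5) after, so it travelled √(1.2² + 0.1²) ≈ 1.2 units.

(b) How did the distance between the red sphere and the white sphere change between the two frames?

-0.3

The distance was about 2.7 in the first image and 2.4 in the second, so they moved 0.3 units closer together.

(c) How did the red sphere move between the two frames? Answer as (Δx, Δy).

(1.9, 2.1)

The red sphere started near (1.3, 1.8) and ended near (3.2, 3.9).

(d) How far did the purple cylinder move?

2.3

From (7.1, 5.6) to (8.8, 4.0), the purple cylinder covered √(1.7² + 1.6²) ≈ 2.3 units.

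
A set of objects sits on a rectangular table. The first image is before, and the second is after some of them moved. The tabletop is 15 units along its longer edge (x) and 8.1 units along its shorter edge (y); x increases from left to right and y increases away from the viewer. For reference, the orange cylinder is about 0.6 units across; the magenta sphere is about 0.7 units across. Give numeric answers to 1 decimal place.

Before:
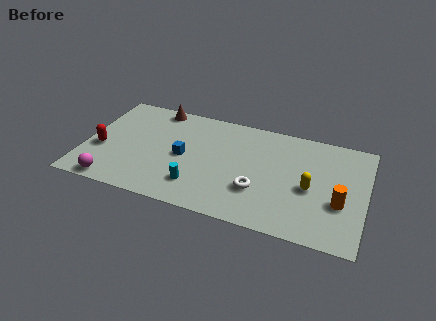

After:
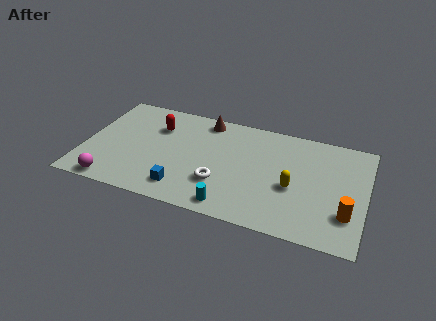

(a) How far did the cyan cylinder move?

2.1

From (6.2, 1.9) to (8.1, 1.0), the cyan cylinder covered √(1.9² + 0.9²) ≈ 2.1 units.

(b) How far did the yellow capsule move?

0.9

The yellow capsule was near (12.1, 3.6) before and (11.2, 3.4) after, so it travelled √(0.9² + 0.2²) ≈ 0.9 units.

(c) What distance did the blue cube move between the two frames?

2.4

From (5.3, 3.9) to (5.5, 1.5), the blue cube covered √(0.2² + 2.4²) ≈ 2.4 units.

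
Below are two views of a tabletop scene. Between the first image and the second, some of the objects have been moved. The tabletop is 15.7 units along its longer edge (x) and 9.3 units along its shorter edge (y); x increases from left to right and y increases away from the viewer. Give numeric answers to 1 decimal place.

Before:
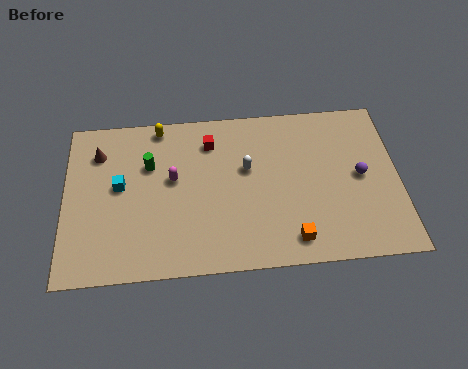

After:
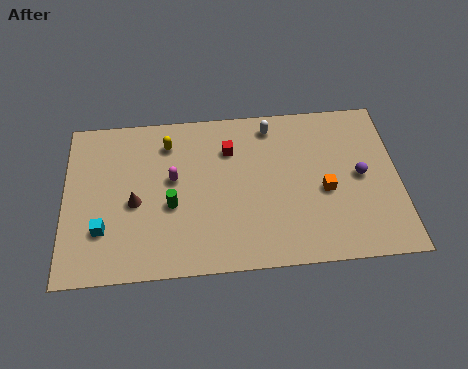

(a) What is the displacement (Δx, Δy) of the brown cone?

(1.7, -3.0)

From the two frames, the brown cone sits at roughly (1.6, 7.1) before and (3.3, 4.1) after.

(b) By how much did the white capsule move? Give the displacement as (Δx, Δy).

(1.2, 2.4)

From the two frames, the white capsule sits at roughly (8.6, 5.6) before and (9.8, 8.0) after.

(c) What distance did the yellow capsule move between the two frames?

1.1

The yellow capsule was near (4.5, 8.4) before and (4.9, 7.4) after, so it travelled √(0.4² + 1.0²) ≈ 1.1 units.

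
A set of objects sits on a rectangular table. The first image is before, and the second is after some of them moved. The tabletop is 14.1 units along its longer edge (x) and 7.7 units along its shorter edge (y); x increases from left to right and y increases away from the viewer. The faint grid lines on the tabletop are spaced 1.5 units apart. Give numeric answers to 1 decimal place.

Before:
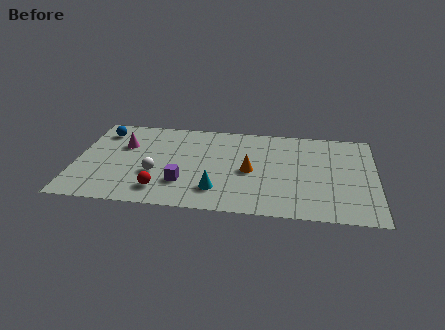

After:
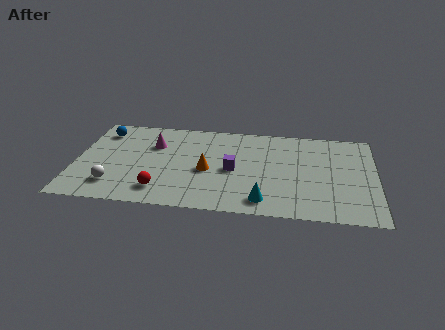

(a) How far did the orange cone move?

2.0

The orange cone moved from about (8.2, 3.6) to (6.2, 3.4), a distance of √(2.0² + 0.2²) ≈ 2.0.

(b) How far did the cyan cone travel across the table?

2.3

From (6.7, 1.8) to (8.9, 1.2), the cyan cone covered √(2.2² + 0.6²) ≈ 2.3 units.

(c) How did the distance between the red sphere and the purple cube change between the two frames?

+2.7

Before: roughly 1.2 units apart; after: 3.9. That's 2.7 units further apart.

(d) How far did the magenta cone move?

1.4

The magenta cone was near (2.2, 5.1) before and (3.6, 5.3) after, so it travelled √(1.4² + 0.2²) ≈ 1.4 units.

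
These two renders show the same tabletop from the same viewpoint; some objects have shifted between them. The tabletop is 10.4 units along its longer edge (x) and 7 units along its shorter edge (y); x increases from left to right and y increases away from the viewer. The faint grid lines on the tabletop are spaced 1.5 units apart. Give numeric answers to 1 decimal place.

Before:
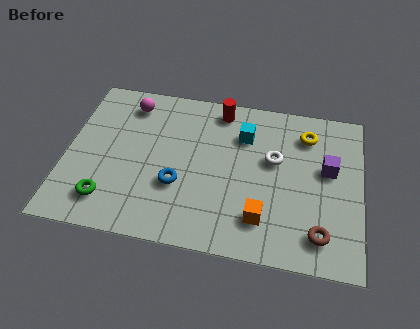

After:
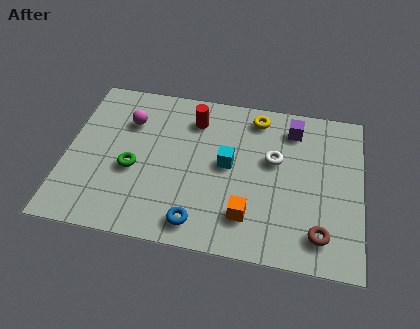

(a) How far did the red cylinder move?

1.1

From (5.3, 6.1) to (4.4, 5.5), the red cylinder covered √(0.9² + 0.6²) ≈ 1.1 units.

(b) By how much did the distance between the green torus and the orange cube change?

-1.1

The distance was about 5.4 in the first image and 4.3 in the second, so they moved 1.1 units closer together.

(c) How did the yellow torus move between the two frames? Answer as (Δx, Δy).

(-1.8, 0.5)

The yellow torus was at about (8.4, 5.5) and moved to about (6.6, 6.0).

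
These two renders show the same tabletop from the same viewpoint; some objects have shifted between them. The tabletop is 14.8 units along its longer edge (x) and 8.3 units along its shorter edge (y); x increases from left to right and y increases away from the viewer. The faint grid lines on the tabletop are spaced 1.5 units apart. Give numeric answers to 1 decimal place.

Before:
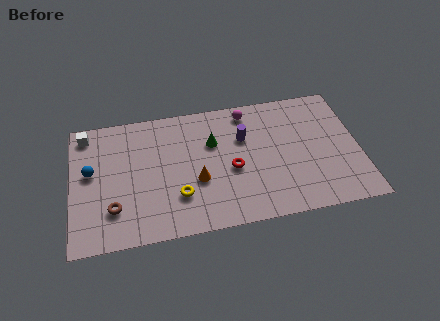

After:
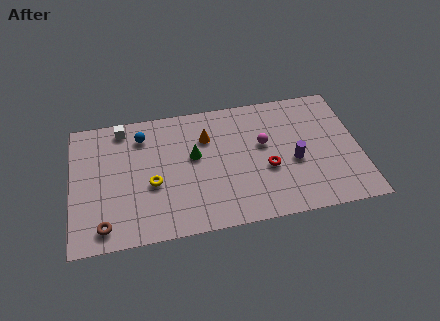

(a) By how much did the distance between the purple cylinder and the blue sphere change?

+0.4

The distance was about 7.9 in the first image and 8.3 in the second, so they moved 0.4 units further apart.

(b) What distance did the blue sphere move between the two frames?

3.3

From (1.0, 4.7) to (3.7, 6.6), the blue sphere covered √(2.7² + 1.9²) ≈ 3.3 units.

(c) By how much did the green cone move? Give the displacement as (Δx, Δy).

(-1.0, -0.7)

The green cone started near (7.3, 5.5) and ended near (6.3, 4.8).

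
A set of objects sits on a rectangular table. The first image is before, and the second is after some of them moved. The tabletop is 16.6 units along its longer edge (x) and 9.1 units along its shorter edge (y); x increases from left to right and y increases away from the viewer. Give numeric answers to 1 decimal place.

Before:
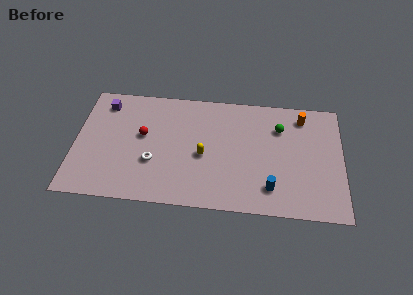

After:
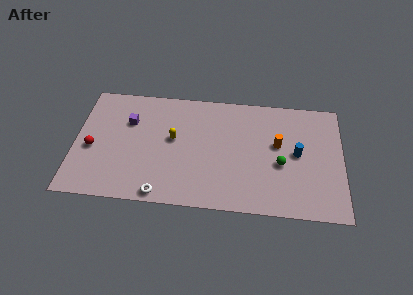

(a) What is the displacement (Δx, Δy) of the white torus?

(0.6, -2.4)

From the two frames, the white torus sits at roughly (4.9, 3.2) before and (5.5, 0.8) after.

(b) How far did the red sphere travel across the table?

3.4

The red sphere was near (4.2, 5.2) before and (1.1, 3.9) after, so it travelled √(3.1² + 1.3²) ≈ 3.4 units.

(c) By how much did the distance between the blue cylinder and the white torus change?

+1.8

They were about 7.4 units apart before and 9.2 after — 1.8 units further apart.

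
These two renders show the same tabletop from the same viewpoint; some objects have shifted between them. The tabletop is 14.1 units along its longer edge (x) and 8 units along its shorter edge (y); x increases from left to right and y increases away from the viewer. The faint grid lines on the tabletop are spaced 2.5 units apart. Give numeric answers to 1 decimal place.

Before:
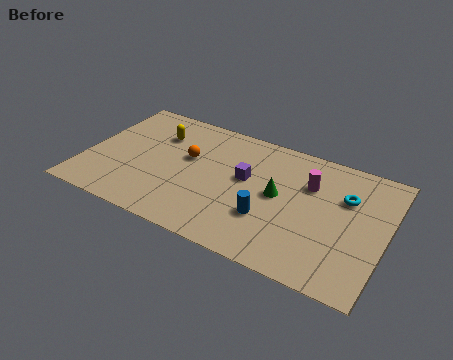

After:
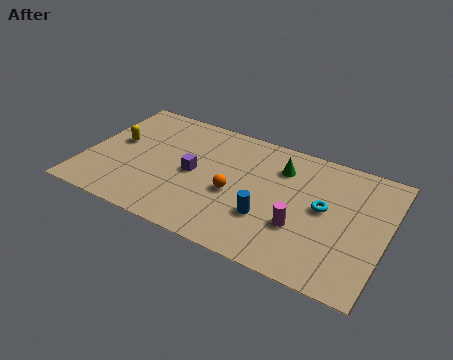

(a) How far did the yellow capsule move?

2.2

The yellow capsule was near (3.1, 5.8) before and (1.3, 4.5) after, so it travelled √(1.8² + 1.3²) ≈ 2.2 units.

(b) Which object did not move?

the blue cylinder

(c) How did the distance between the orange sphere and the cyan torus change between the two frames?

-3.2

They were about 7.4 units apart before and 4.2 after — 3.2 units closer together.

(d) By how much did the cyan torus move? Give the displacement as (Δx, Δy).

(-0.9, -1.1)

The cyan torus started near (12.1, 5.4) and ended near (11.2, 4.3).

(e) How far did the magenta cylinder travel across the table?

2.8

The magenta cylinder was near (10.4, 5.5) before and (10.3, 2.7) after, so it travelled √(0.1² + 2.8²) ≈ 2.8 units.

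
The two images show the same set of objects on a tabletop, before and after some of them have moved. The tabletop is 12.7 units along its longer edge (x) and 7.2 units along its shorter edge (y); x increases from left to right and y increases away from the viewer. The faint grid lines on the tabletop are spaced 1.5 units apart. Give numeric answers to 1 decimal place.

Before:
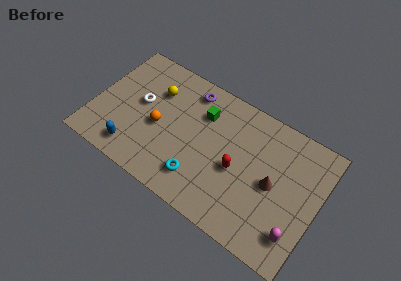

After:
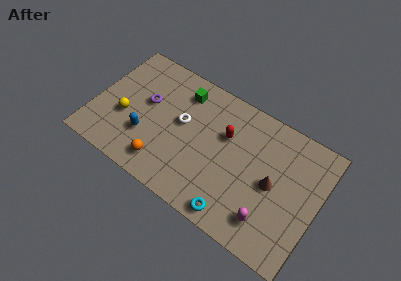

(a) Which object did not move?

the brown cone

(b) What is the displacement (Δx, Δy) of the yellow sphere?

(-1.4, -2.3)

The yellow sphere was at about (3.2, 5.1) and moved to about (1.8, 2.8).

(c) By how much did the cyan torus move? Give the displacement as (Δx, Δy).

(2.2, -0.8)

The cyan torus started near (6.3, 1.6) and ended near (8.5, 0.8).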